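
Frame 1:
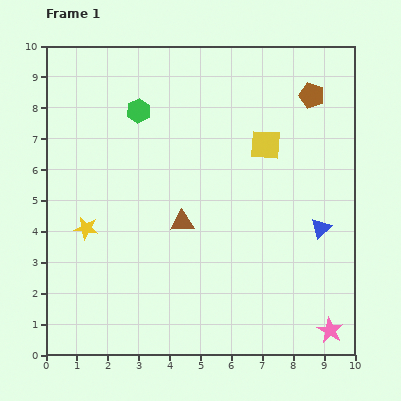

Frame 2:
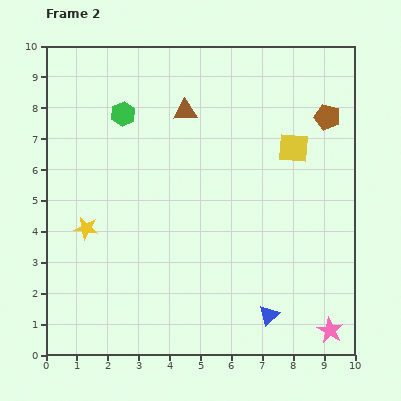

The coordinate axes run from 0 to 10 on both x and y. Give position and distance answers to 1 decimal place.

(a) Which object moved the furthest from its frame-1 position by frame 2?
the brown triangle

(moved 3.6; next 3.3)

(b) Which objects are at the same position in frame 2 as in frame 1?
the yellow star, the pink star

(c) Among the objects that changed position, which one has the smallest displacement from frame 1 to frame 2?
the green hexagon

(moved 0.5)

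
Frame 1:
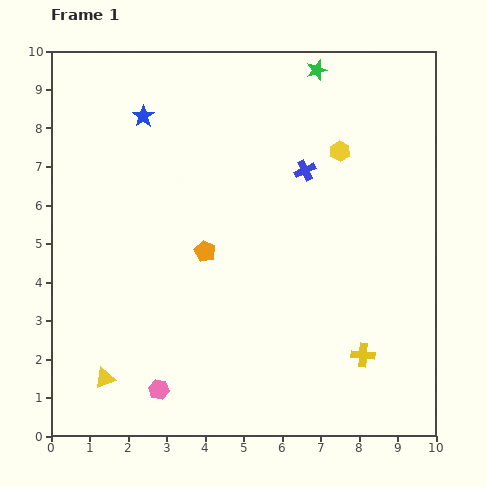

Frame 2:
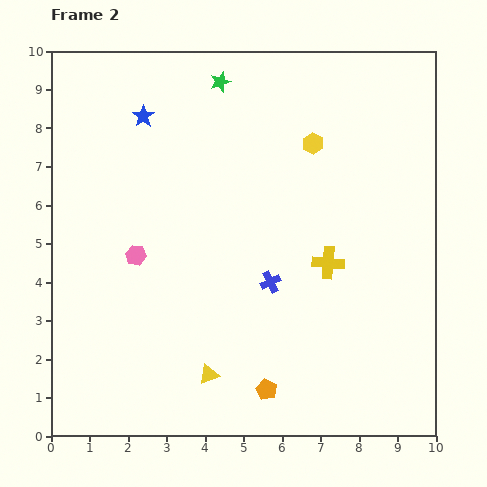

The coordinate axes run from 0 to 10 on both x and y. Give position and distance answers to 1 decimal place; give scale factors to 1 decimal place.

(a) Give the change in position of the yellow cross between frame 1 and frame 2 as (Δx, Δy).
(-0.9, 2.4)

The yellow cross was at (8.1, 2.1) in frame 1 and (7.2, 4.5) in frame 2.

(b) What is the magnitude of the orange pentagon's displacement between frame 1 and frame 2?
3.9

The orange pentagon moved from (4.0, 4.8) to (5.6, 1.2), a distance of √(1.6² + 3.6²) ≈ 3.9.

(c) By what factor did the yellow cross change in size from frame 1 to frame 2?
1.4×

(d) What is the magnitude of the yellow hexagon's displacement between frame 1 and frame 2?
0.7

The yellow hexagon moved from (7.5, 7.4) to (6.8, 7.6), a distance of √(0.7² + 0.2²) ≈ 0.7.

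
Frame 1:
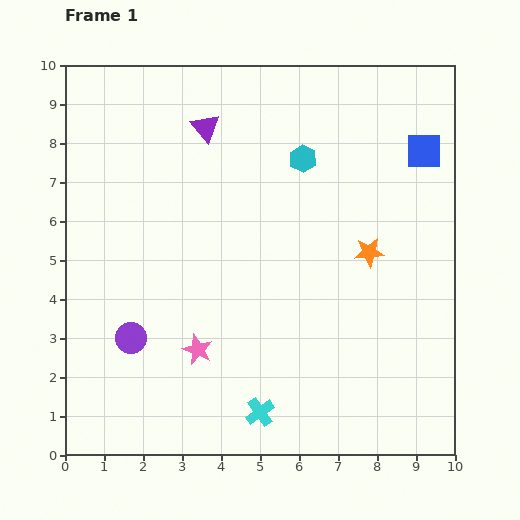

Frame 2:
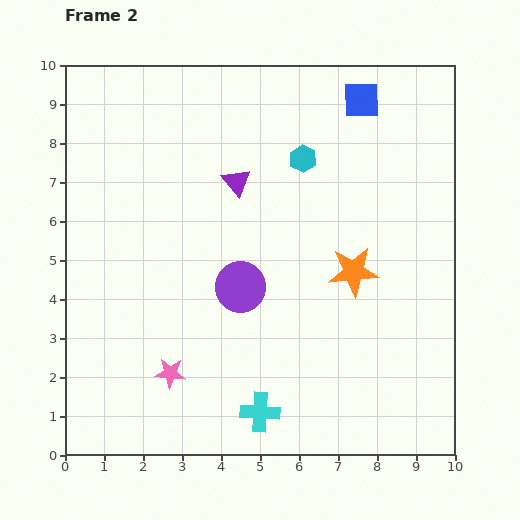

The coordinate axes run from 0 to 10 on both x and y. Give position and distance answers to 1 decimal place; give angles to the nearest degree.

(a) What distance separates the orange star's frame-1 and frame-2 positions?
0.6

The orange star moved from (7.8, 5.2) to (7.4, 4.7), a distance of √(0.4² + 0.5²) ≈ 0.6.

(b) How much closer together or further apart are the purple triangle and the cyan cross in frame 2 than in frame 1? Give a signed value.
-1.5

Distance in frame 1: 7.4. Distance in frame 2: 5.9.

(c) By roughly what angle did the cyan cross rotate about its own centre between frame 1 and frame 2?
38° clockwise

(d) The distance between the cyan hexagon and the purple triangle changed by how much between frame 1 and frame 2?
-0.8

Distance in frame 1: 2.6. Distance in frame 2: 1.8.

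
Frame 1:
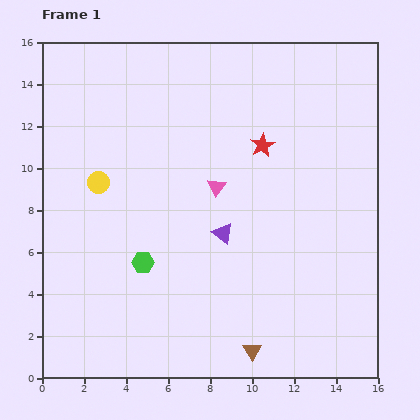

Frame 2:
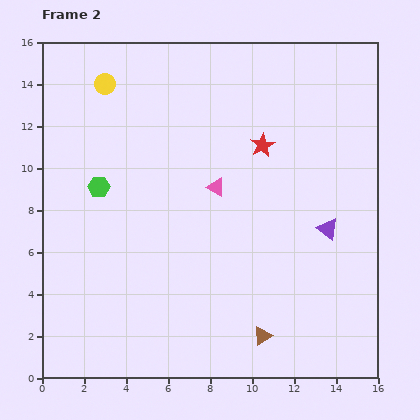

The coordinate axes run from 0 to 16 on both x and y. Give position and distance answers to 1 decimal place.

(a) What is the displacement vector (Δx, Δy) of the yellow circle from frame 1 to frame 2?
(0.3, 4.7)

The yellow circle was at (2.7, 9.3) in frame 1 and (3.0, 14.0) in frame 2.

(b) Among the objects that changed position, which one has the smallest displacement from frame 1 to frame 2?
the brown triangle

(moved 0.9)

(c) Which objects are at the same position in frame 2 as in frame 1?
the pink triangle, the red star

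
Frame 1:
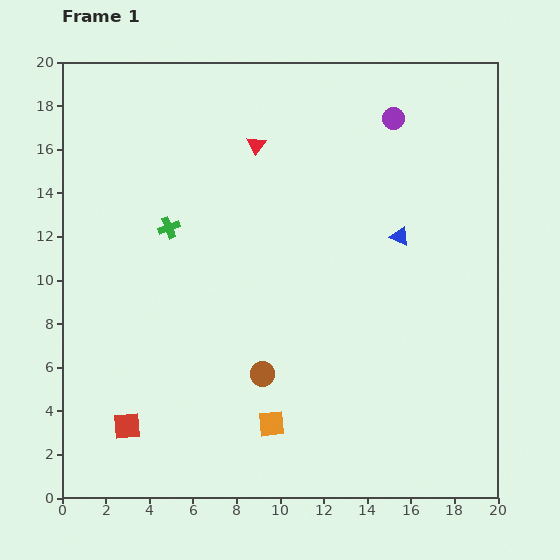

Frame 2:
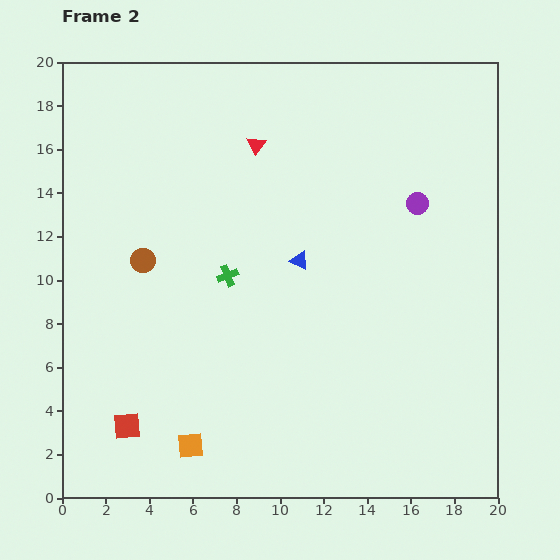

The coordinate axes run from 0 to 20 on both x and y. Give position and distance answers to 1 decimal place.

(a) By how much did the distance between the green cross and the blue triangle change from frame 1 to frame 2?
-7.2

Distance in frame 1: 10.6. Distance in frame 2: 3.4.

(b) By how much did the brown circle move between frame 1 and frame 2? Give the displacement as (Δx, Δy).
(-5.5, 5.2)

The brown circle was at (9.2, 5.7) in frame 1 and (3.7, 10.9) in frame 2.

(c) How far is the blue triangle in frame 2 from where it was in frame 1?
4.7

The blue triangle moved from (15.5, 12.0) to (10.9, 10.9), a distance of √(4.6² + 1.1²) ≈ 4.7.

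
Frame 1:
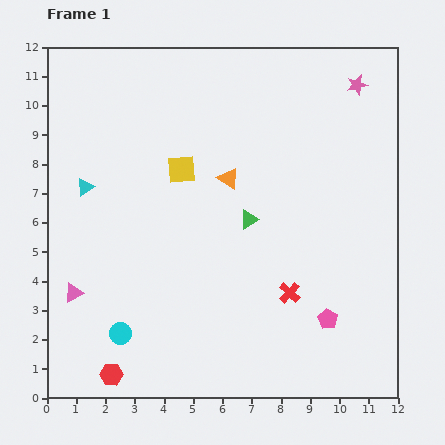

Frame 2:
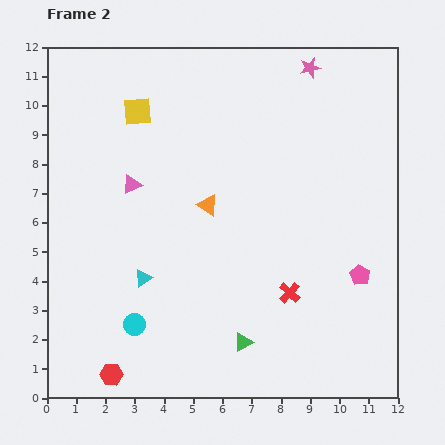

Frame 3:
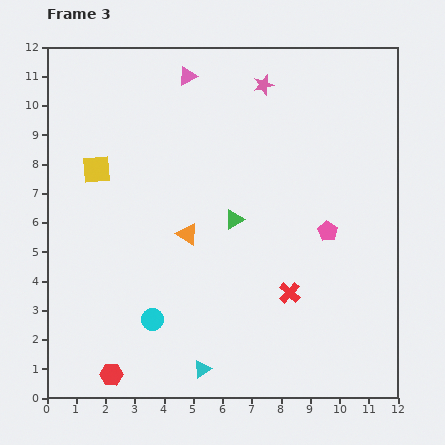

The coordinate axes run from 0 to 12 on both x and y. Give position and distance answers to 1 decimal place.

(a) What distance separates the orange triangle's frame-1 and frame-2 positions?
1.1

The orange triangle moved from (6.2, 7.5) to (5.5, 6.6), a distance of √(0.7² + 0.9²) ≈ 1.1.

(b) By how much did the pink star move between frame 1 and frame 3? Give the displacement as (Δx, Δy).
(-3.2, 0.0)

The pink star was at (10.6, 10.7) in frame 1 and (7.4, 10.7) in frame 3.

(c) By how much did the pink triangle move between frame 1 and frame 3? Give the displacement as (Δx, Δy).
(3.9, 7.4)

The pink triangle was at (0.9, 3.6) in frame 1 and (4.8, 11.0) in frame 3.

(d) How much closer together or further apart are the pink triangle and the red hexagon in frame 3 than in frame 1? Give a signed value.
+7.4

Distance in frame 1: 3.1. Distance in frame 3: 10.5.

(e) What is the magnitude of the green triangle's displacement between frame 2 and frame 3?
4.2

The green triangle moved from (6.7, 1.9) to (6.4, 6.1), a distance of √(0.3² + 4.2²) ≈ 4.2.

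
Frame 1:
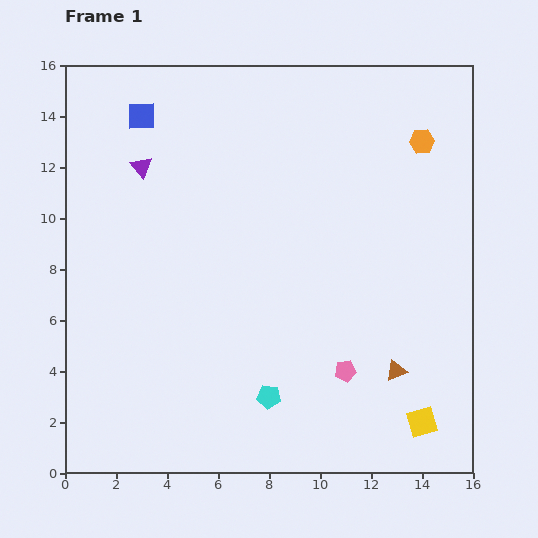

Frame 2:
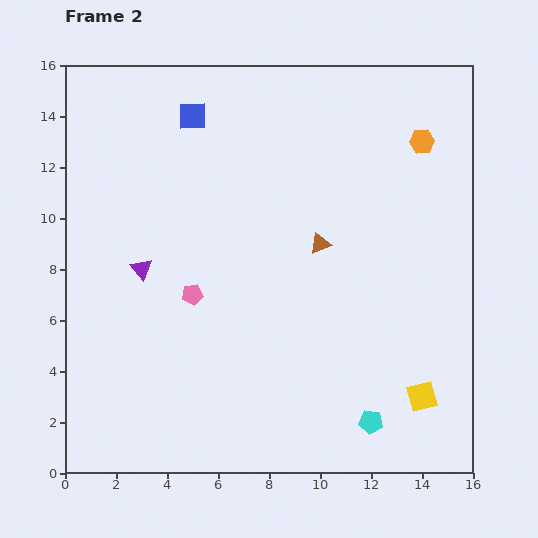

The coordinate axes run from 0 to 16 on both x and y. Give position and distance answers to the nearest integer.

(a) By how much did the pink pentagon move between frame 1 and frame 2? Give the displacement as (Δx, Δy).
(-6, 3)

The pink pentagon was at (11, 4) in frame 1 and (5, 7) in frame 2.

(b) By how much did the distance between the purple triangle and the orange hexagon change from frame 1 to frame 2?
+1

Distance in frame 1: 11. Distance in frame 2: 12.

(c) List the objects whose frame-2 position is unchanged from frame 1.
the orange hexagon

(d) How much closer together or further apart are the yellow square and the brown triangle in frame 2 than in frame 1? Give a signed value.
+5

Distance in frame 1: 2. Distance in frame 2: 7.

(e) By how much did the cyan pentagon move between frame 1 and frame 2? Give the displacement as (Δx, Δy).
(4, -1)

The cyan pentagon was at (8, 3) in frame 1 and (12, 2) in frame 2.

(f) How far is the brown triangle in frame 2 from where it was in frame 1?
6

The brown triangle moved from (13, 4) to (10, 9), a distance of √(3² + 5²) ≈ 6.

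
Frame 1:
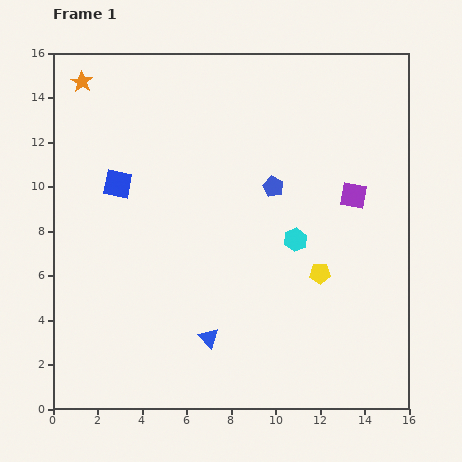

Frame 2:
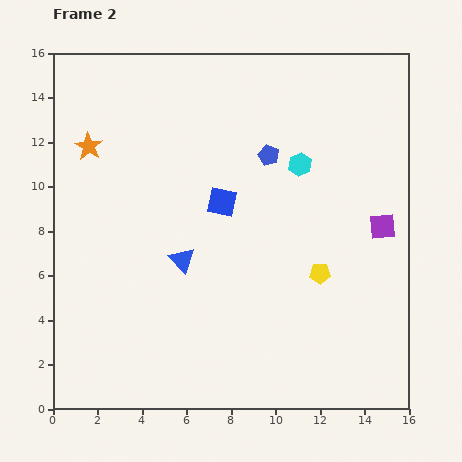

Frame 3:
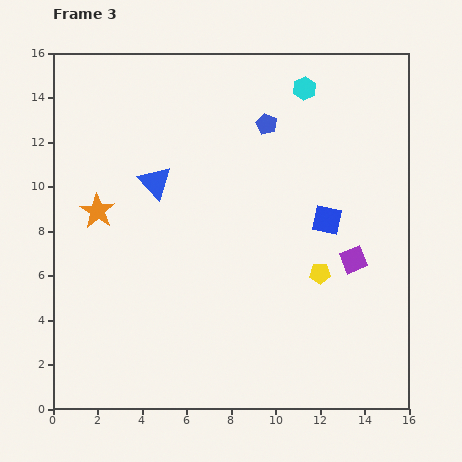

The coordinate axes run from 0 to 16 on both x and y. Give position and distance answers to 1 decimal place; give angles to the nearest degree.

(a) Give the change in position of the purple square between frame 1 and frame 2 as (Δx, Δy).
(1.3, -1.4)

The purple square was at (13.5, 9.6) in frame 1 and (14.8, 8.2) in frame 2.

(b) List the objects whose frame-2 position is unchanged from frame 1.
the yellow pentagon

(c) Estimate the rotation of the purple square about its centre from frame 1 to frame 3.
33° counter-clockwise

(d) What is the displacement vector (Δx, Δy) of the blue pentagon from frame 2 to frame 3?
(-0.1, 1.4)

The blue pentagon was at (9.7, 11.4) in frame 2 and (9.6, 12.8) in frame 3.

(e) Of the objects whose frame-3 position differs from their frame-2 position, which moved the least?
the blue pentagon

(moved 1.4)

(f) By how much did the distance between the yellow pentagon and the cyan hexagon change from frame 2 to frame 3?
+3.3

Distance in frame 2: 5.0. Distance in frame 3: 8.3.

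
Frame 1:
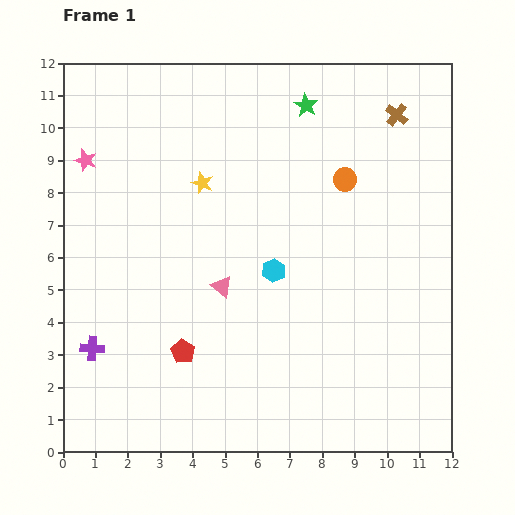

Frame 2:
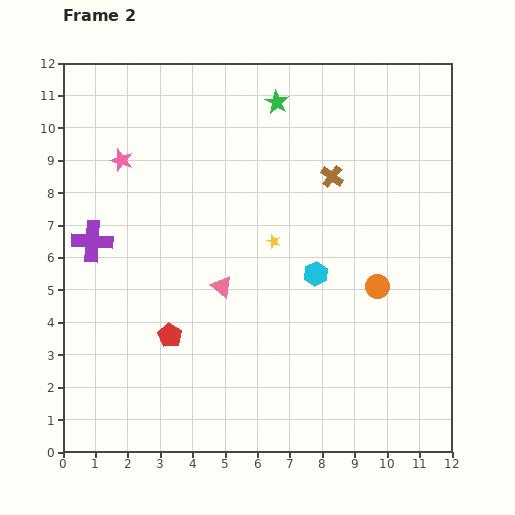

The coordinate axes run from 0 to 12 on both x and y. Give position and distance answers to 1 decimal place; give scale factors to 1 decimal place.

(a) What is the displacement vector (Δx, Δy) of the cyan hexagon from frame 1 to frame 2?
(1.3, -0.1)

The cyan hexagon was at (6.5, 5.6) in frame 1 and (7.8, 5.5) in frame 2.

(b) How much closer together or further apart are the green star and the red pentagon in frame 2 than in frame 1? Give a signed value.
-0.6

Distance in frame 1: 8.5. Distance in frame 2: 7.9.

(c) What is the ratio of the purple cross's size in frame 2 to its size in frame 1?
1.7×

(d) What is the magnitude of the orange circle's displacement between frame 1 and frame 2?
3.4

The orange circle moved from (8.7, 8.4) to (9.7, 5.1), a distance of √(1.0² + 3.3²) ≈ 3.4.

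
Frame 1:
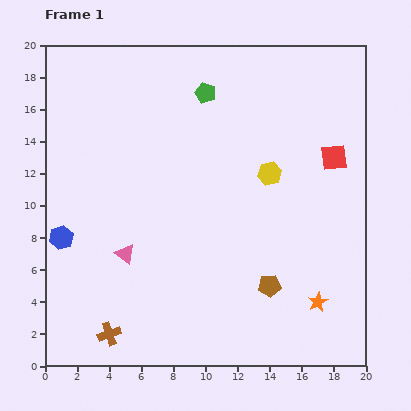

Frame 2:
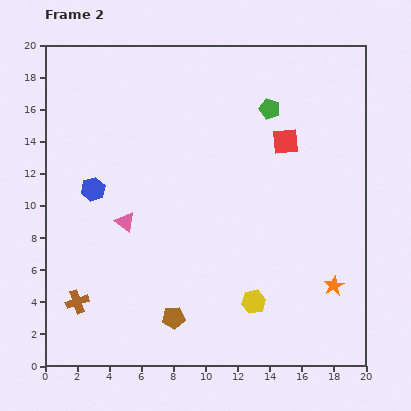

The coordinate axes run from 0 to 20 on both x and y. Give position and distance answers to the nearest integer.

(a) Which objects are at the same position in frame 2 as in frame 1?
none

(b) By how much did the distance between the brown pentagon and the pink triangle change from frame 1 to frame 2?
-2

Distance in frame 1: 9. Distance in frame 2: 7.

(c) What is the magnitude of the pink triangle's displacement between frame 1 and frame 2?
2

The pink triangle moved from (5, 7) to (5, 9), a distance of √(0² + 2²) ≈ 2.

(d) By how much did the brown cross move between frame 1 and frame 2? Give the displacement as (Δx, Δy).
(-2, 2)

The brown cross was at (4, 2) in frame 1 and (2, 4) in frame 2.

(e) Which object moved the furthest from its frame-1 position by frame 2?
the yellow hexagon

(moved 8; next 6)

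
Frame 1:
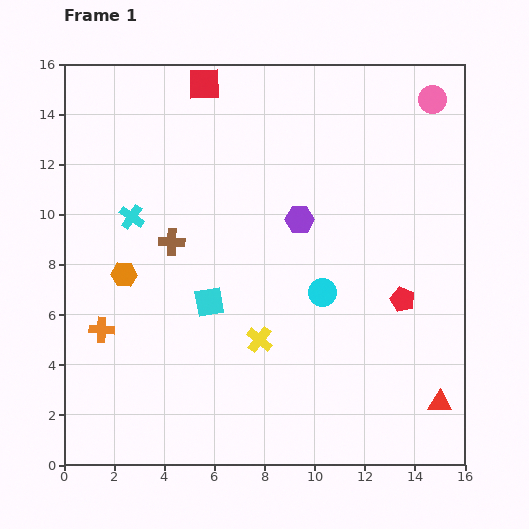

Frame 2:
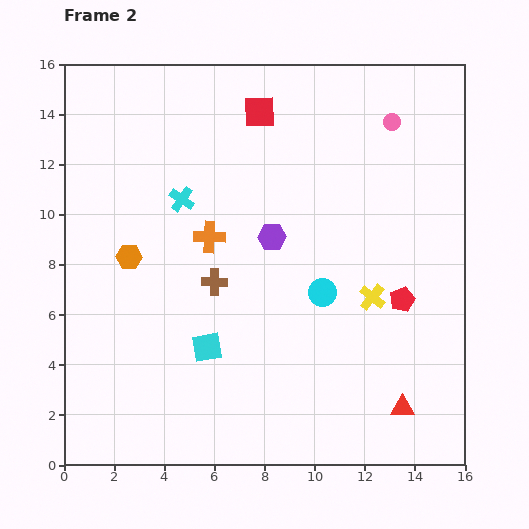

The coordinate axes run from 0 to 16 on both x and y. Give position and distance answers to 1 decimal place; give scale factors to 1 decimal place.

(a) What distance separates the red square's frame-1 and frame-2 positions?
2.5

The red square moved from (5.6, 15.2) to (7.8, 14.1), a distance of √(2.2² + 1.1²) ≈ 2.5.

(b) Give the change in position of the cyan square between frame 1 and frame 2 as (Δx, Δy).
(-0.1, -1.8)

The cyan square was at (5.8, 6.5) in frame 1 and (5.7, 4.7) in frame 2.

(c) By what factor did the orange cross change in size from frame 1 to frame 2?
1.3×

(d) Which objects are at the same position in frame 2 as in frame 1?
the cyan circle, the red pentagon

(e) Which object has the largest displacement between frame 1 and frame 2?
the orange cross

(moved 5.7; next 4.8)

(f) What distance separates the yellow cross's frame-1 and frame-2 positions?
4.8

The yellow cross moved from (7.8, 5.0) to (12.3, 6.7), a distance of √(4.5² + 1.7²) ≈ 4.8.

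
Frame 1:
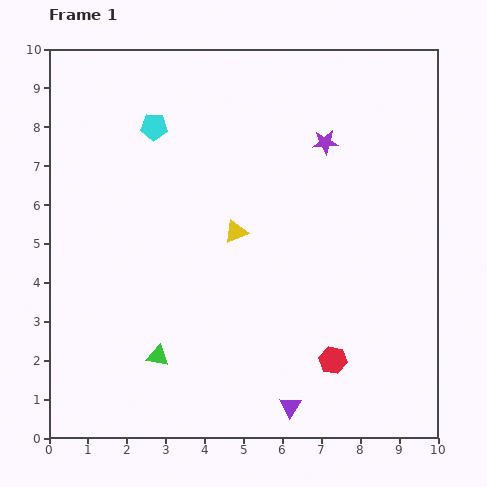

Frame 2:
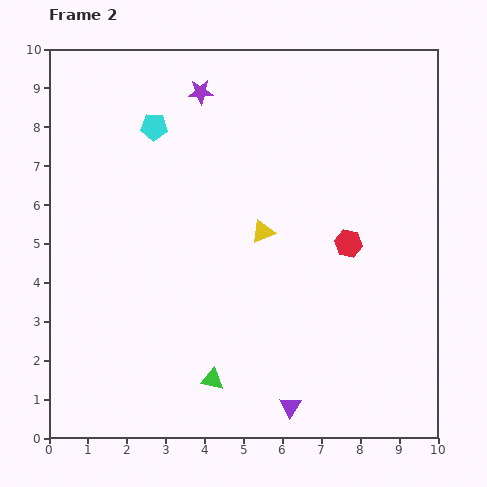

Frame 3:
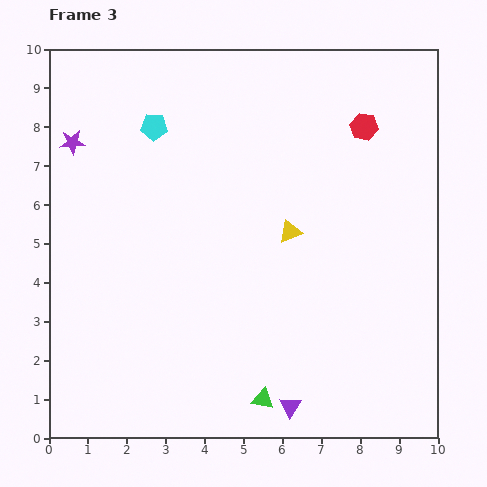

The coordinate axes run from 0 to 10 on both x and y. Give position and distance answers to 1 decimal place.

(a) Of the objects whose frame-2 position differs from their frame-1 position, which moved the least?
the yellow triangle

(moved 0.7)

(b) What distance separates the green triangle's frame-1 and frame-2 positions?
1.5

The green triangle moved from (2.8, 2.1) to (4.2, 1.5), a distance of √(1.4² + 0.6²) ≈ 1.5.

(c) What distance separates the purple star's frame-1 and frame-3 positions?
6.5

The purple star moved from (7.1, 7.6) to (0.6, 7.6), a distance of √(6.5² + 0.0²) ≈ 6.5.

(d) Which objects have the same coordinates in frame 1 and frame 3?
the cyan pentagon, the purple triangle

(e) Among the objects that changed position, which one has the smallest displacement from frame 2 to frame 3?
the yellow triangle

(moved 0.7)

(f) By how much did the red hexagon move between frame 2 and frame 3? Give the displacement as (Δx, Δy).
(0.4, 3.0)

The red hexagon was at (7.7, 5.0) in frame 2 and (8.1, 8.0) in frame 3.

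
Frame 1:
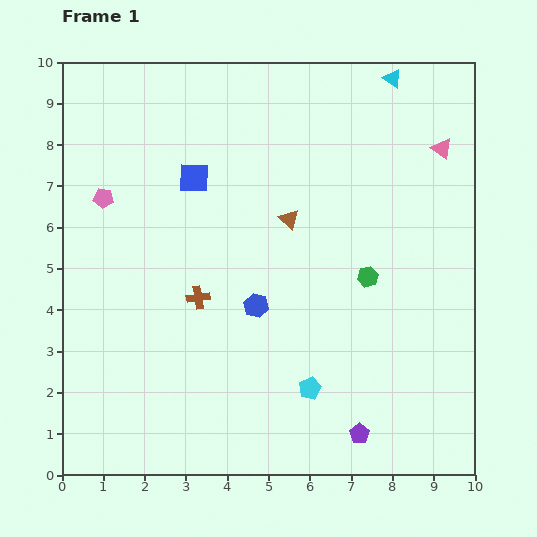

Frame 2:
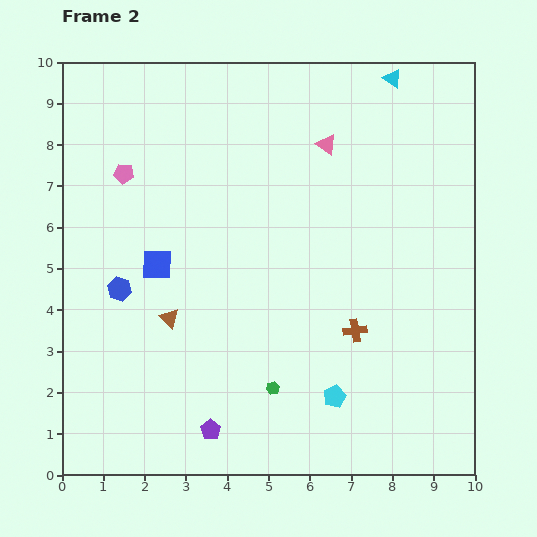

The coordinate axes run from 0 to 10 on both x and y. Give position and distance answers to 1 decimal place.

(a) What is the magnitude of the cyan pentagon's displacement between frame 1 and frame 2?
0.6

The cyan pentagon moved from (6.0, 2.1) to (6.6, 1.9), a distance of √(0.6² + 0.2²) ≈ 0.6.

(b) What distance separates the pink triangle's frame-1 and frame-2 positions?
2.8

The pink triangle moved from (9.2, 7.9) to (6.4, 8.0), a distance of √(2.8² + 0.1²) ≈ 2.8.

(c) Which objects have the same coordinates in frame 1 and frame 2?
the cyan triangle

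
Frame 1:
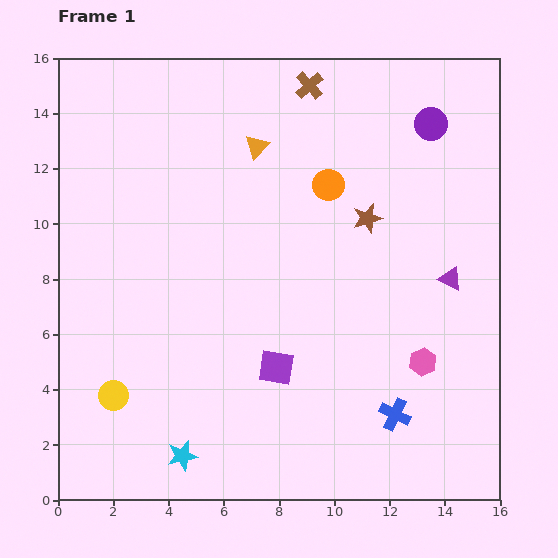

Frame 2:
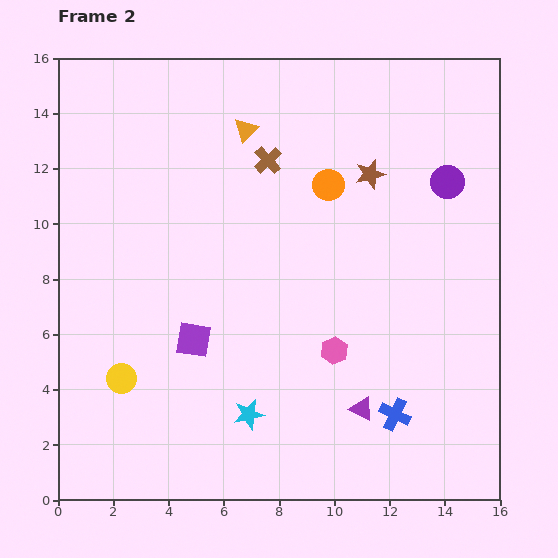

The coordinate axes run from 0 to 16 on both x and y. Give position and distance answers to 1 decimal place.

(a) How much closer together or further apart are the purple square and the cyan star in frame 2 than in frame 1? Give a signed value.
-1.3

Distance in frame 1: 4.7. Distance in frame 2: 3.4.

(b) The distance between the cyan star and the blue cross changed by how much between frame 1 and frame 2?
-2.5

Distance in frame 1: 7.8. Distance in frame 2: 5.3.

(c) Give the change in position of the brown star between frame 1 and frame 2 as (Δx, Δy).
(0.1, 1.6)

The brown star was at (11.2, 10.2) in frame 1 and (11.3, 11.8) in frame 2.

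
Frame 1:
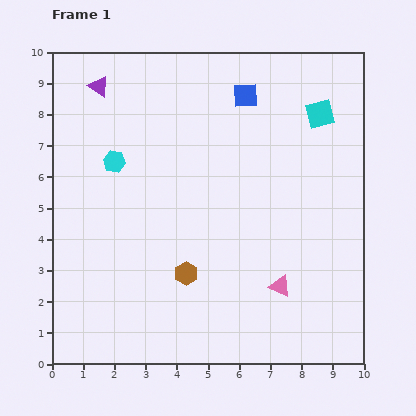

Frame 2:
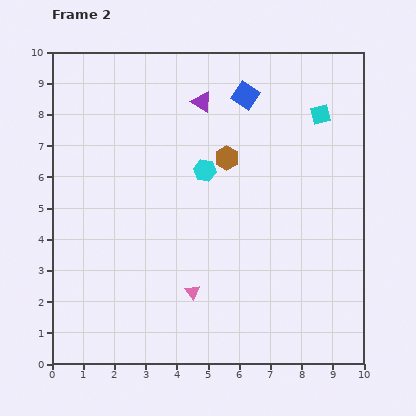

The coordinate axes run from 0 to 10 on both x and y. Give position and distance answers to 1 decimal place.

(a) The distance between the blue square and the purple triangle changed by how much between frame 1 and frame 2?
-3.3

Distance in frame 1: 4.7. Distance in frame 2: 1.4.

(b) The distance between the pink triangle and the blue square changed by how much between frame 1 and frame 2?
+0.3

Distance in frame 1: 6.2. Distance in frame 2: 6.5.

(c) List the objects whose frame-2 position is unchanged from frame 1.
the cyan square, the blue square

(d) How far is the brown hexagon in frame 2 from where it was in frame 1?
3.9

The brown hexagon moved from (4.3, 2.9) to (5.6, 6.6), a distance of √(1.3² + 3.7²) ≈ 3.9.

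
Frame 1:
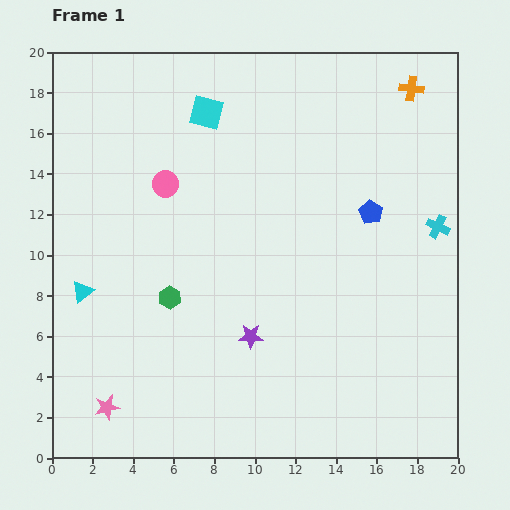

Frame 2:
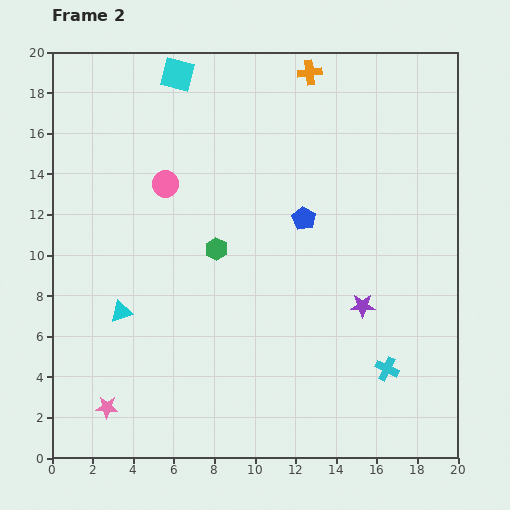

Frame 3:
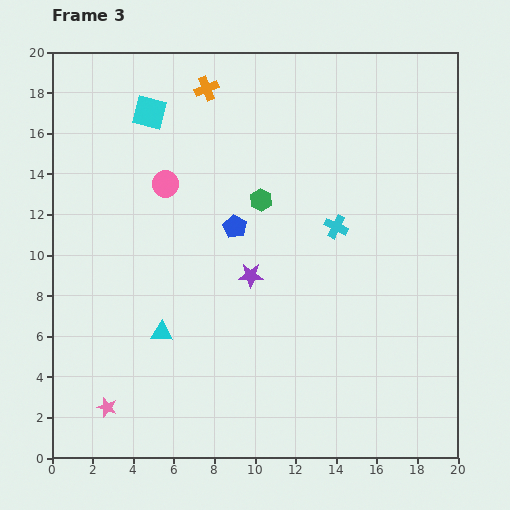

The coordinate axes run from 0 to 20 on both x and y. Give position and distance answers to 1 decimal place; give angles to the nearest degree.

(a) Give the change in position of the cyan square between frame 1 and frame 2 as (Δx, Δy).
(-1.4, 1.9)

The cyan square was at (7.6, 17.0) in frame 1 and (6.2, 18.9) in frame 2.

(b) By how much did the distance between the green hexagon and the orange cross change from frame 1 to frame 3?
-9.6

Distance in frame 1: 15.7. Distance in frame 3: 6.1.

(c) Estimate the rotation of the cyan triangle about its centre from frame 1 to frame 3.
41° clockwise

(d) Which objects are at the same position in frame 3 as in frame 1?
the pink star, the pink circle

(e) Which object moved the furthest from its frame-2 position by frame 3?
the cyan cross

(moved 7.4; next 5.7)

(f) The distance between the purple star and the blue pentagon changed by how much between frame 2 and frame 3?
-2.7

Distance in frame 2: 5.2. Distance in frame 3: 2.5.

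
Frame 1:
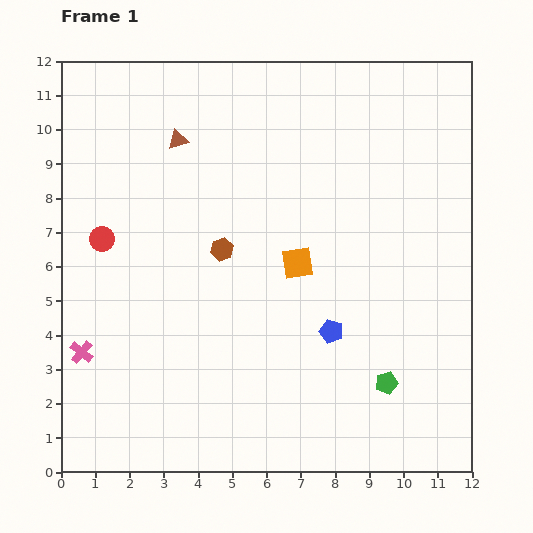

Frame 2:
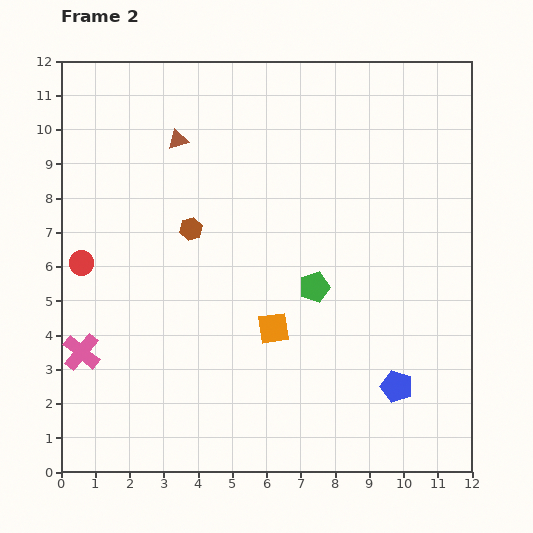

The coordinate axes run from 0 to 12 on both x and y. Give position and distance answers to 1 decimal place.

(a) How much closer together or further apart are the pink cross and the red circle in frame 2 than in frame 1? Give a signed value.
-0.8

Distance in frame 1: 3.4. Distance in frame 2: 2.6.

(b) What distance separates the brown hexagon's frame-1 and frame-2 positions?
1.1

The brown hexagon moved from (4.7, 6.5) to (3.8, 7.1), a distance of √(0.9² + 0.6²) ≈ 1.1.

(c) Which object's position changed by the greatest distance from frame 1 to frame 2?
the green pentagon

(moved 3.5; next 2.5)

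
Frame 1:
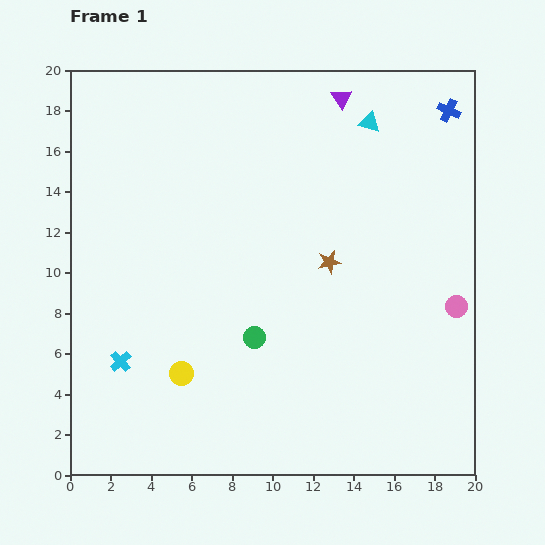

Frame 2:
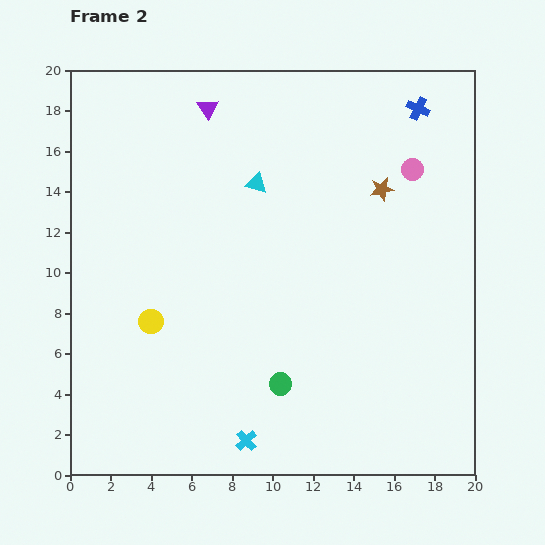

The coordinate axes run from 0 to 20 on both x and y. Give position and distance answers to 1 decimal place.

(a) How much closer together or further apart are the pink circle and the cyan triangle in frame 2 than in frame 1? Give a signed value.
-2.4

Distance in frame 1: 10.1. Distance in frame 2: 7.7.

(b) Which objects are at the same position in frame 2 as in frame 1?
none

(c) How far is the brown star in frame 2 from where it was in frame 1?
4.4

The brown star moved from (12.8, 10.5) to (15.4, 14.1), a distance of √(2.6² + 3.6²) ≈ 4.4.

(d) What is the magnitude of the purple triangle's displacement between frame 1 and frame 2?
6.6

The purple triangle moved from (13.4, 18.6) to (6.8, 18.1), a distance of √(6.6² + 0.5²) ≈ 6.6.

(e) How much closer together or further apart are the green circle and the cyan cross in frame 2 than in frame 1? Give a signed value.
-3.4

Distance in frame 1: 6.7. Distance in frame 2: 3.3.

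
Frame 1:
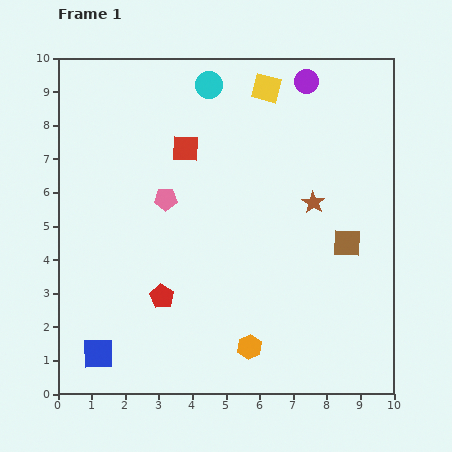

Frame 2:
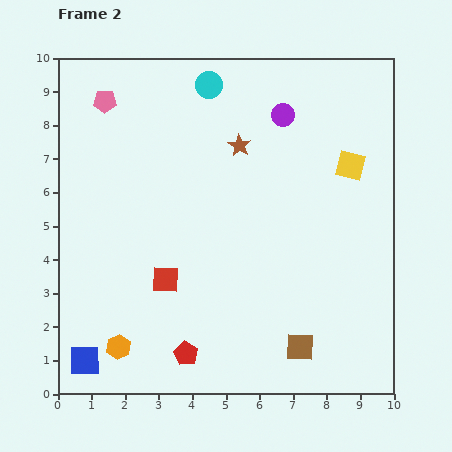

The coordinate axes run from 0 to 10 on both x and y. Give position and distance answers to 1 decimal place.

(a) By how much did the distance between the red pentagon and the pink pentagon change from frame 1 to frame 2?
+5.0

Distance in frame 1: 2.9. Distance in frame 2: 7.9.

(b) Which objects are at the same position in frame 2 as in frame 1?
the cyan circle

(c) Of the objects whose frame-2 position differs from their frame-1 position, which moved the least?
the blue square

(moved 0.4)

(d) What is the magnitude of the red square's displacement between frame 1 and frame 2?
3.9

The red square moved from (3.8, 7.3) to (3.2, 3.4), a distance of √(0.6² + 3.9²) ≈ 3.9.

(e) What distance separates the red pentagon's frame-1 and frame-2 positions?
1.8

The red pentagon moved from (3.1, 2.9) to (3.8, 1.2), a distance of √(0.7² + 1.7²) ≈ 1.8.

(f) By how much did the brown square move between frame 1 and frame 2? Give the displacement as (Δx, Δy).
(-1.4, -3.1)

The brown square was at (8.6, 4.5) in frame 1 and (7.2, 1.4) in frame 2.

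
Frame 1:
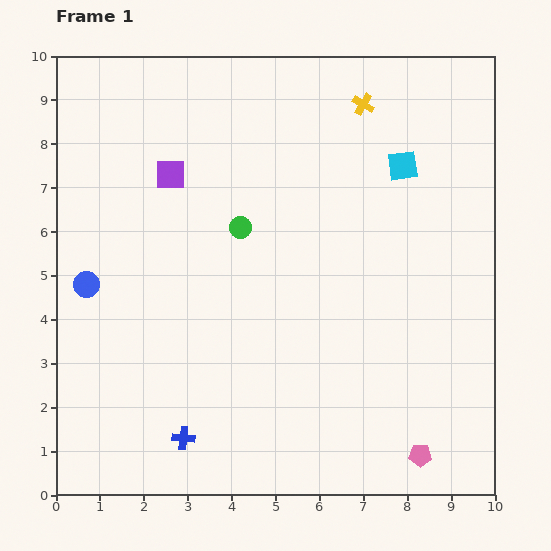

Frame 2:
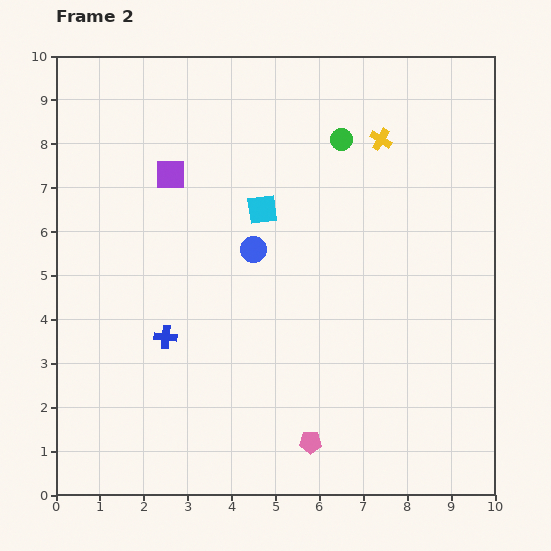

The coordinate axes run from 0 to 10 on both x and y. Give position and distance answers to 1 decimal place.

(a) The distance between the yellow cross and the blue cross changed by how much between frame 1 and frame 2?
-1.9

Distance in frame 1: 8.6. Distance in frame 2: 6.7.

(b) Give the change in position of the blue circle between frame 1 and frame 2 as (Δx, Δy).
(3.8, 0.8)

The blue circle was at (0.7, 4.8) in frame 1 and (4.5, 5.6) in frame 2.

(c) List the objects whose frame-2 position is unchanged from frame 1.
the purple square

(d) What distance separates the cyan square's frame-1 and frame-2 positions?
3.4

The cyan square moved from (7.9, 7.5) to (4.7, 6.5), a distance of √(3.2² + 1.0²) ≈ 3.4.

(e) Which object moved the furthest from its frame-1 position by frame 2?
the blue circle

(moved 3.9; next 3.4)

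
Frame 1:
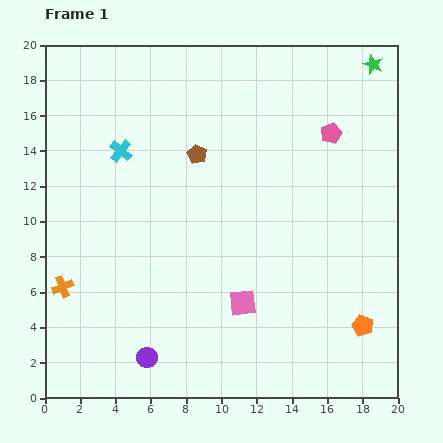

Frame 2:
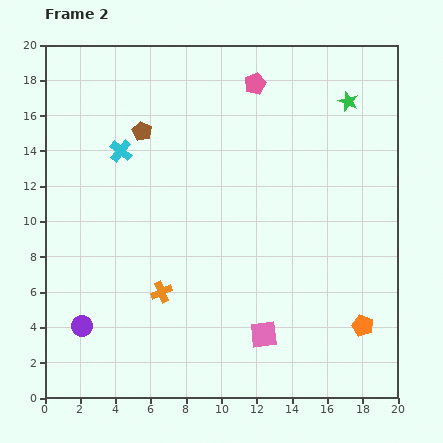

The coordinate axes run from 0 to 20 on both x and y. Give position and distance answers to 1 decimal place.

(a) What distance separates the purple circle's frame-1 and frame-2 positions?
4.1

The purple circle moved from (5.8, 2.3) to (2.1, 4.1), a distance of √(3.7² + 1.8²) ≈ 4.1.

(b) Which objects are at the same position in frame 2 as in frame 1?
the orange pentagon, the cyan cross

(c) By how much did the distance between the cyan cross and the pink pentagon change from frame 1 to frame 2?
-3.4

Distance in frame 1: 11.9. Distance in frame 2: 8.5.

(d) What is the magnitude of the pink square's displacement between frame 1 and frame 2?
2.2

The pink square moved from (11.2, 5.4) to (12.4, 3.6), a distance of √(1.2² + 1.8²) ≈ 2.2.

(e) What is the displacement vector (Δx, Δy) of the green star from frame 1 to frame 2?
(-1.4, -2.1)

The green star was at (18.6, 18.9) in frame 1 and (17.2, 16.8) in frame 2.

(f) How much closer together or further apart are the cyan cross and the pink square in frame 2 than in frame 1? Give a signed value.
+2.2

Distance in frame 1: 11.0. Distance in frame 2: 13.2.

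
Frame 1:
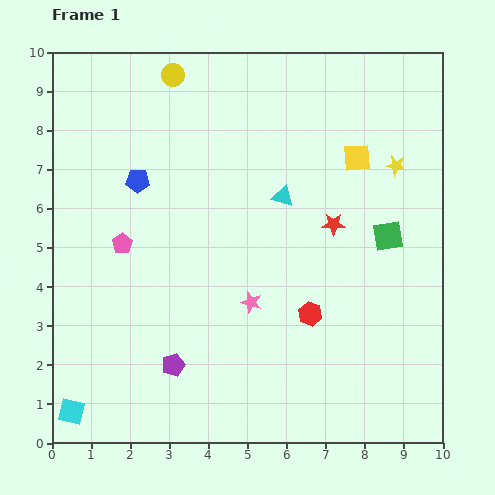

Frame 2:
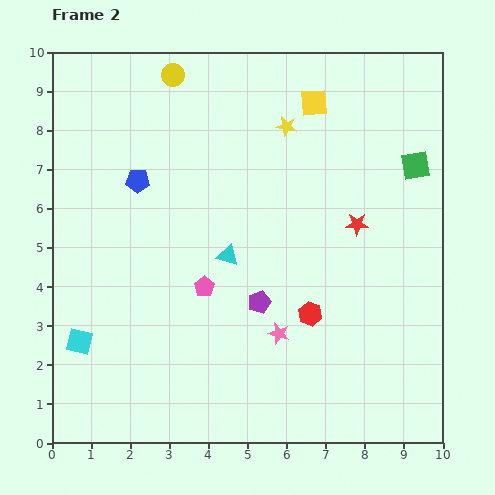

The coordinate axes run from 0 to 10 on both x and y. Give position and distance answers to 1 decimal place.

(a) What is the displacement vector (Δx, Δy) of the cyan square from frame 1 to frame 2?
(0.2, 1.8)

The cyan square was at (0.5, 0.8) in frame 1 and (0.7, 2.6) in frame 2.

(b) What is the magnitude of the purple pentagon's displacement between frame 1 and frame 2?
2.7

The purple pentagon moved from (3.1, 2.0) to (5.3, 3.6), a distance of √(2.2² + 1.6²) ≈ 2.7.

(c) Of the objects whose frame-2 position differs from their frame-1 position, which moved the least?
the red star

(moved 0.6)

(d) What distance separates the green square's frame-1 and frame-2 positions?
1.9

The green square moved from (8.6, 5.3) to (9.3, 7.1), a distance of √(0.7² + 1.8²) ≈ 1.9.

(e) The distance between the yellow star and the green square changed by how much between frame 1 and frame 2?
+1.6

Distance in frame 1: 1.8. Distance in frame 2: 3.4.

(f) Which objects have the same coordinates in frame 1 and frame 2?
the yellow circle, the red hexagon, the blue pentagon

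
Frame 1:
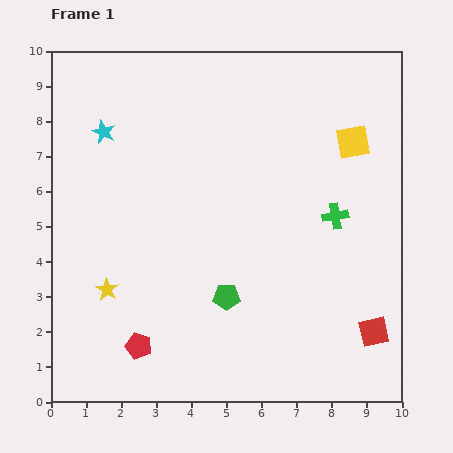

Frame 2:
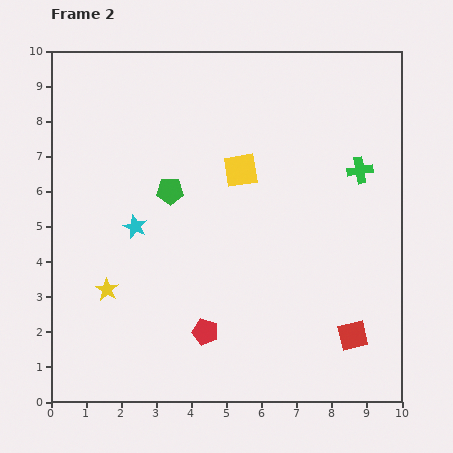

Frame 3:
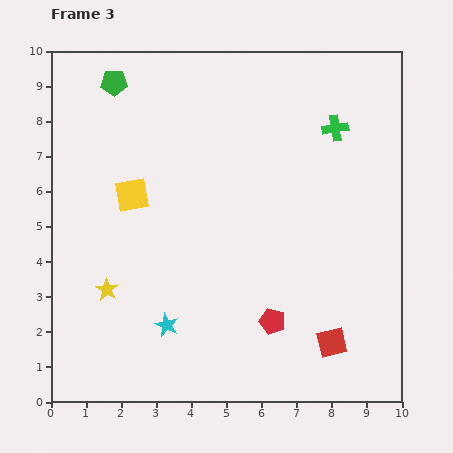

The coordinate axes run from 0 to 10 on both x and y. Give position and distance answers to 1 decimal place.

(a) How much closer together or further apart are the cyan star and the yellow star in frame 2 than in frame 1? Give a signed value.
-2.5

Distance in frame 1: 4.5. Distance in frame 2: 2.0.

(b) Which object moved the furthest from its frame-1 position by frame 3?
the green pentagon

(moved 6.9; next 6.5)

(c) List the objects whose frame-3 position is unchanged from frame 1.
the yellow star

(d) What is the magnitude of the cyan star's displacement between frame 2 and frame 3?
2.9

The cyan star moved from (2.4, 5.0) to (3.3, 2.2), a distance of √(0.9² + 2.8²) ≈ 2.9.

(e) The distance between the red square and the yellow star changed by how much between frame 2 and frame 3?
-0.5

Distance in frame 2: 7.1. Distance in frame 3: 6.6.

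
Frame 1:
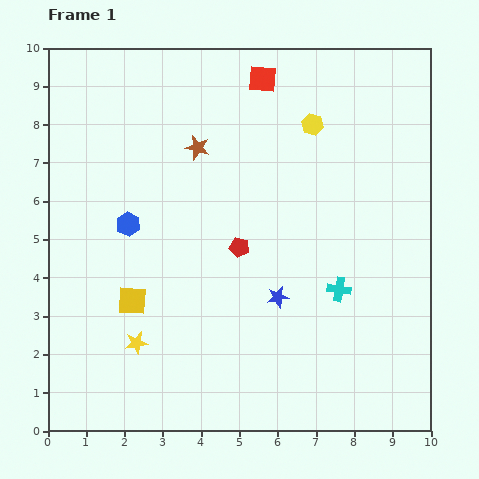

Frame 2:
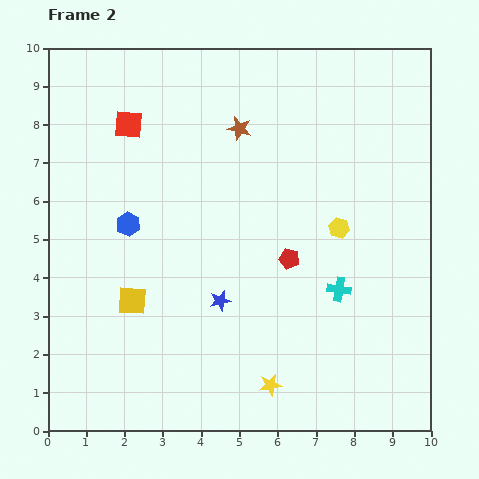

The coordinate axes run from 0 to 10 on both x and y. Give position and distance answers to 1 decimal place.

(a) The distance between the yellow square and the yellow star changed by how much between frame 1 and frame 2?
+3.1

Distance in frame 1: 1.1. Distance in frame 2: 4.2.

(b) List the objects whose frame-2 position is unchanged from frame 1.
the cyan cross, the yellow square, the blue hexagon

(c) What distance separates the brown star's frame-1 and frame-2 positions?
1.2

The brown star moved from (3.9, 7.4) to (5.0, 7.9), a distance of √(1.1² + 0.5²) ≈ 1.2.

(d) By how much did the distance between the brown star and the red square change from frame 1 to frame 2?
+0.4

Distance in frame 1: 2.5. Distance in frame 2: 2.9.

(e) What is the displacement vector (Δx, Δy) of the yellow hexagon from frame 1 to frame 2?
(0.7, -2.7)

The yellow hexagon was at (6.9, 8.0) in frame 1 and (7.6, 5.3) in frame 2.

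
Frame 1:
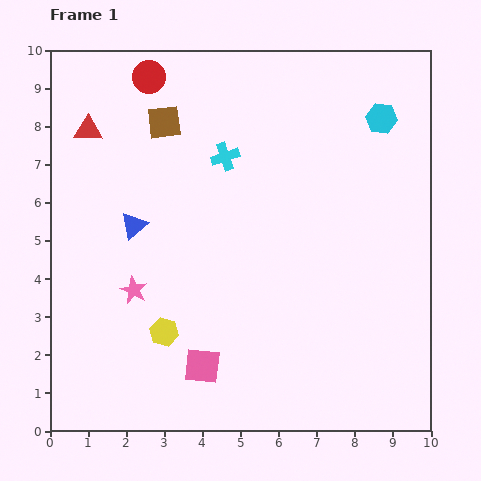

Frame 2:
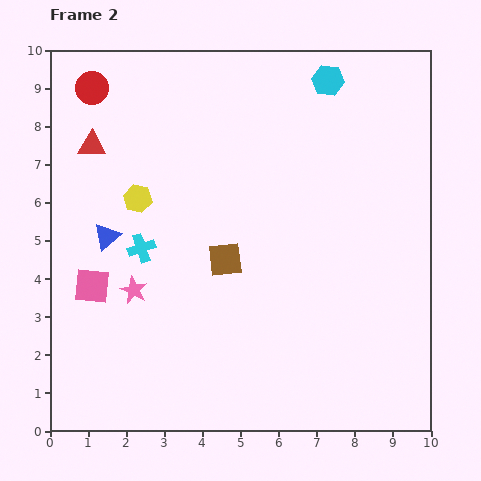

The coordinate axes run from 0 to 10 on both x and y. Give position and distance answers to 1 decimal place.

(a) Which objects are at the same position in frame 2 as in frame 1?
the pink star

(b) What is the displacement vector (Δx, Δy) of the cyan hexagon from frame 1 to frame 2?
(-1.4, 1.0)

The cyan hexagon was at (8.7, 8.2) in frame 1 and (7.3, 9.2) in frame 2.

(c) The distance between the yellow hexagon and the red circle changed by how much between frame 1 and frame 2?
-3.6

Distance in frame 1: 6.7. Distance in frame 2: 3.1.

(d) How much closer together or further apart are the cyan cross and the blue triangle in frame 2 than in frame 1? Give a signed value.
-2.1

Distance in frame 1: 3.0. Distance in frame 2: 0.9.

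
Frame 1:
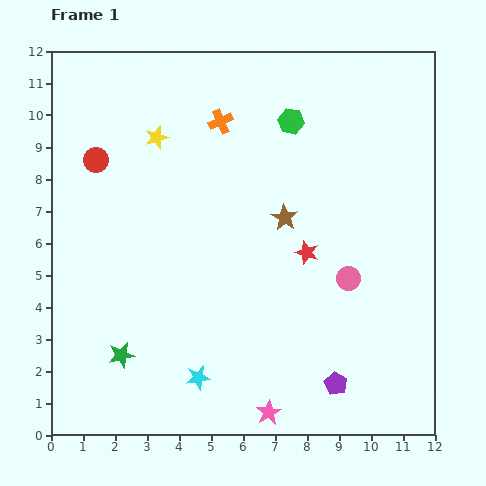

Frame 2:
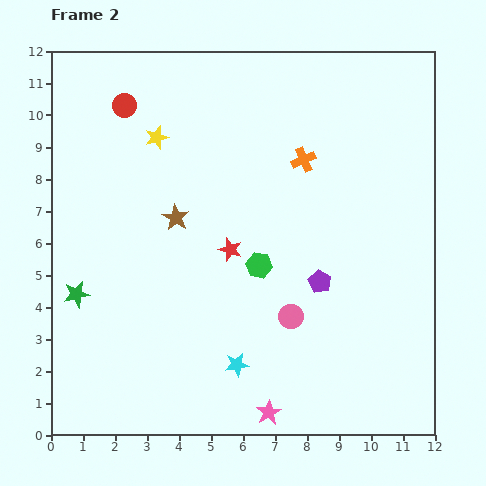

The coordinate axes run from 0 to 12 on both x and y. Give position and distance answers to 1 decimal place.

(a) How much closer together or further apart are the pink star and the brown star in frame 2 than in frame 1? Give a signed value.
+0.7

Distance in frame 1: 6.1. Distance in frame 2: 6.8.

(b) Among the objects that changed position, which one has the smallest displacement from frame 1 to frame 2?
the cyan star

(moved 1.3)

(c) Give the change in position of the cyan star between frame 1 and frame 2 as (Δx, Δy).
(1.2, 0.4)

The cyan star was at (4.6, 1.8) in frame 1 and (5.8, 2.2) in frame 2.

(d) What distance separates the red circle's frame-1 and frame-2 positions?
1.9

The red circle moved from (1.4, 8.6) to (2.3, 10.3), a distance of √(0.9² + 1.7²) ≈ 1.9.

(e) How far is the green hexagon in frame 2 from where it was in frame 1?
4.6

The green hexagon moved from (7.5, 9.8) to (6.5, 5.3), a distance of √(1.0² + 4.5²) ≈ 4.6.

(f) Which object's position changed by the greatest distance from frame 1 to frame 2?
the green hexagon

(moved 4.6; next 3.4)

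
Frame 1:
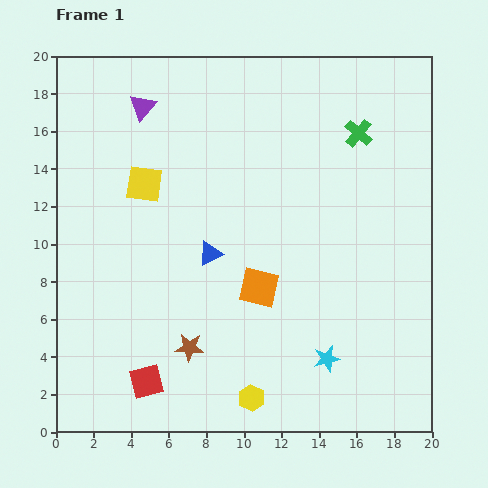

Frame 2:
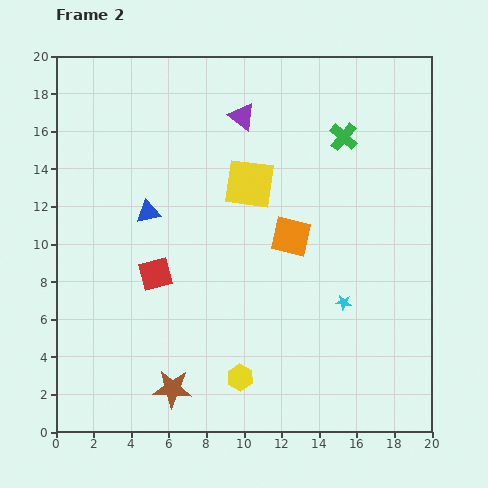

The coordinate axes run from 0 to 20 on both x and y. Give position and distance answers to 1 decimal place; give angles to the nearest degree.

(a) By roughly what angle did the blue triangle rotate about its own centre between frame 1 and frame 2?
16° clockwise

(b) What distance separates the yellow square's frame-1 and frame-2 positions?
5.6

The yellow square moved from (4.7, 13.2) to (10.3, 13.2), a distance of √(5.6² + 0.0²) ≈ 5.6.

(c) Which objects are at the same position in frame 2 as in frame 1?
none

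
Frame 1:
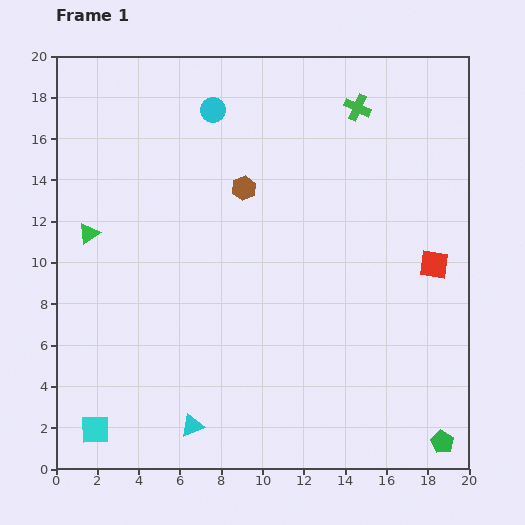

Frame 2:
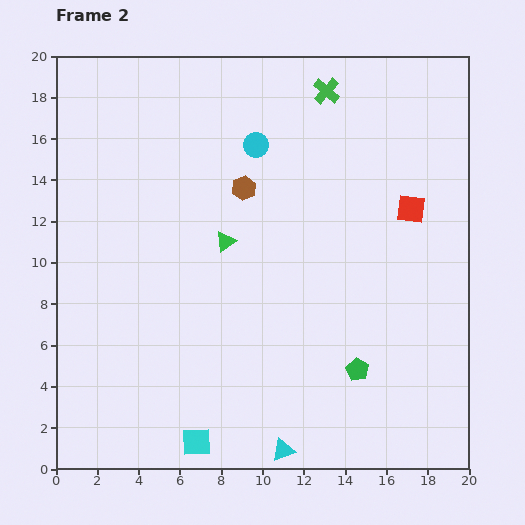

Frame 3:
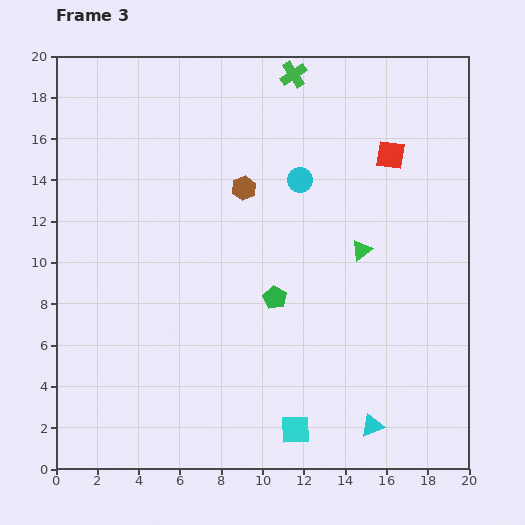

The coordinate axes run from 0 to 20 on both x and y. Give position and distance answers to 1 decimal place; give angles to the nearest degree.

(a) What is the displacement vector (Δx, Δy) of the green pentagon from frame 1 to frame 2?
(-4.1, 3.5)

The green pentagon was at (18.7, 1.3) in frame 1 and (14.6, 4.8) in frame 2.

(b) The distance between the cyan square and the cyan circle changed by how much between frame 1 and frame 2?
-1.8

Distance in frame 1: 16.5. Distance in frame 2: 14.7.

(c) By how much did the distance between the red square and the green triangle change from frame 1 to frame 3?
-12.0

Distance in frame 1: 16.8. Distance in frame 3: 4.8.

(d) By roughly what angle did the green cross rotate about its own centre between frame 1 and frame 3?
32° clockwise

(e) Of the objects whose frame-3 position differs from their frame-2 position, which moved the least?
the green cross

(moved 1.8)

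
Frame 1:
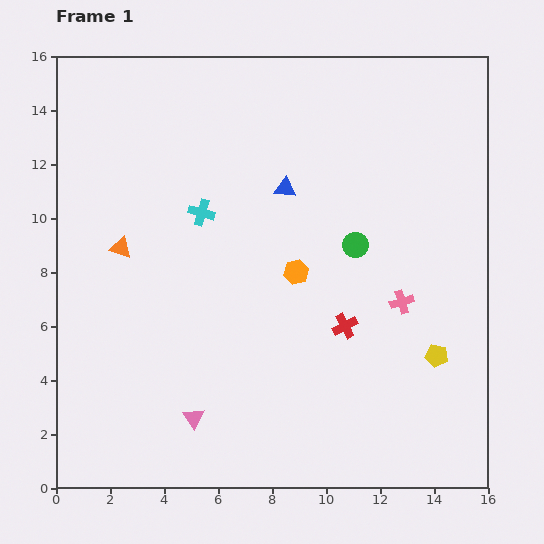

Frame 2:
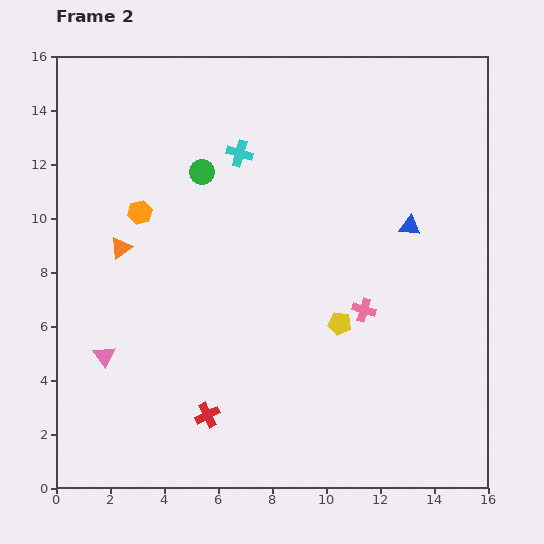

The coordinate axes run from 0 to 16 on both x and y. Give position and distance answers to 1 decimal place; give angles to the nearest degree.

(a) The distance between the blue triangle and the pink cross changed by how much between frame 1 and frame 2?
-2.5

Distance in frame 1: 6.0. Distance in frame 2: 3.5.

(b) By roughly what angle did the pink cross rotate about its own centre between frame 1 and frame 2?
34° clockwise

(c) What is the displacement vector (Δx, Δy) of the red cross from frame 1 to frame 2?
(-5.1, -3.3)

The red cross was at (10.7, 6.0) in frame 1 and (5.6, 2.7) in frame 2.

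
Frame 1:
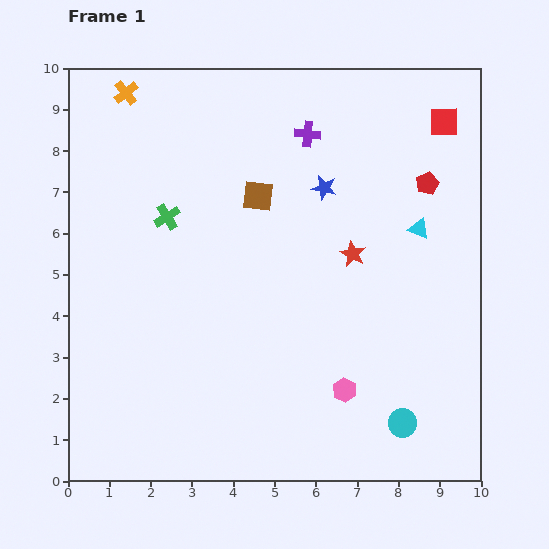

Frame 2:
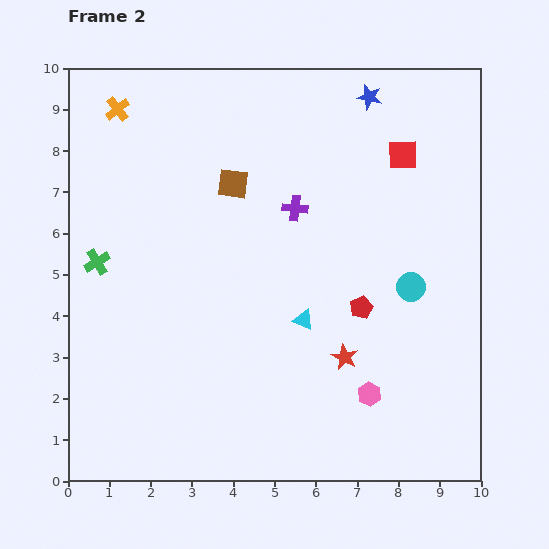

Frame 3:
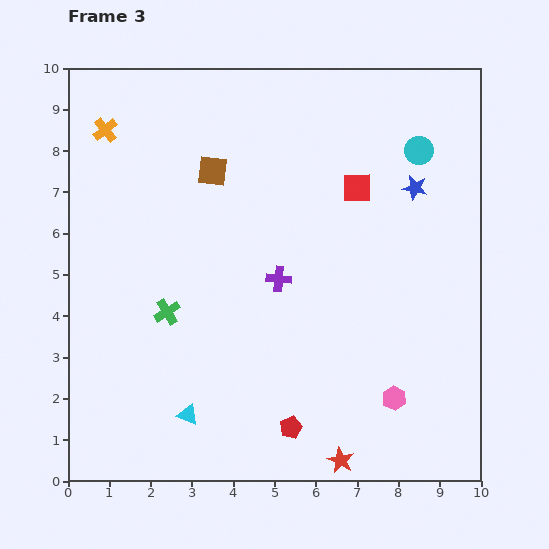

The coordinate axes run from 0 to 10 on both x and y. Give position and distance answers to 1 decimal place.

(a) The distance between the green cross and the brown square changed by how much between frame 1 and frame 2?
+1.5

Distance in frame 1: 2.3. Distance in frame 2: 3.8.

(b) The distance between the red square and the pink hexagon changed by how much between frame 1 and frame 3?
-1.7

Distance in frame 1: 6.9. Distance in frame 3: 5.2.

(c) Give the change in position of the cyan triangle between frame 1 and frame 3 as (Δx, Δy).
(-5.6, -4.5)

The cyan triangle was at (8.5, 6.1) in frame 1 and (2.9, 1.6) in frame 3.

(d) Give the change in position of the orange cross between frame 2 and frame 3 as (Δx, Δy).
(-0.3, -0.5)

The orange cross was at (1.2, 9.0) in frame 2 and (0.9, 8.5) in frame 3.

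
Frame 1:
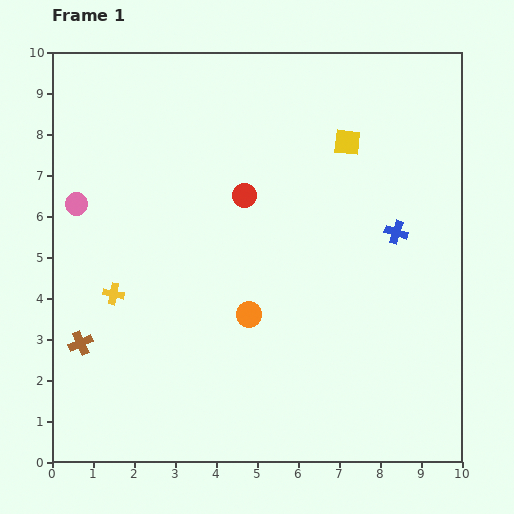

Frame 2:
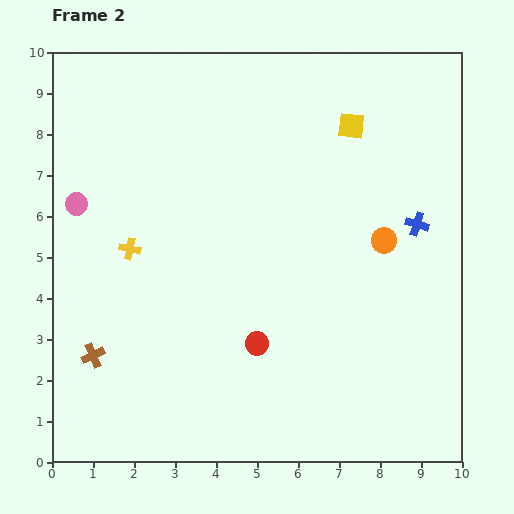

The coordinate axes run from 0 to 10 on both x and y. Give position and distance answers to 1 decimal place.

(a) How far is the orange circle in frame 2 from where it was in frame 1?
3.8

The orange circle moved from (4.8, 3.6) to (8.1, 5.4), a distance of √(3.3² + 1.8²) ≈ 3.8.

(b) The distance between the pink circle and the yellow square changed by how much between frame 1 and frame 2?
+0.2

Distance in frame 1: 6.8. Distance in frame 2: 7.0.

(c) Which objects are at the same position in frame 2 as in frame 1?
the pink circle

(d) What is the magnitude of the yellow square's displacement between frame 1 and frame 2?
0.4

The yellow square moved from (7.2, 7.8) to (7.3, 8.2), a distance of √(0.1² + 0.4²) ≈ 0.4.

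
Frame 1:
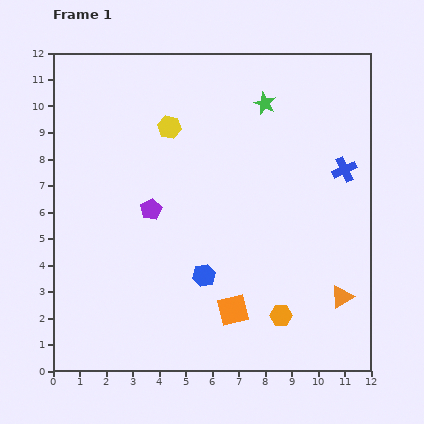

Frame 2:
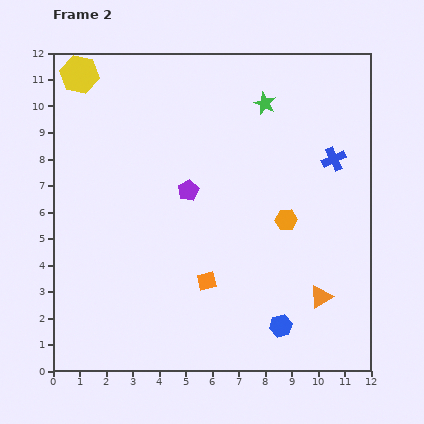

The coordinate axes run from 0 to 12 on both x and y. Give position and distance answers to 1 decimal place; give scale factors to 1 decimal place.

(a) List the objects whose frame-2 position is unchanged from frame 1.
the green star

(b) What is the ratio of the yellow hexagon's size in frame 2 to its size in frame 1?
1.7×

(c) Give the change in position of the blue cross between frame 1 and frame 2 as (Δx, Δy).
(-0.4, 0.4)

The blue cross was at (11.0, 7.6) in frame 1 and (10.6, 8.0) in frame 2.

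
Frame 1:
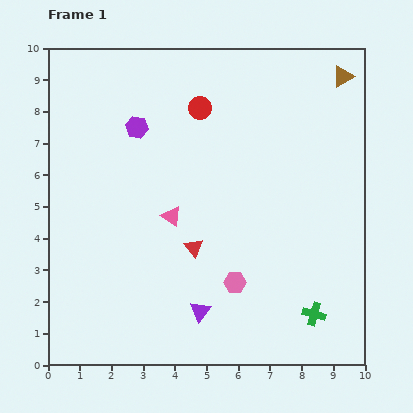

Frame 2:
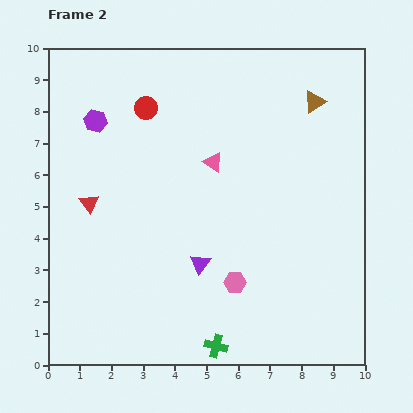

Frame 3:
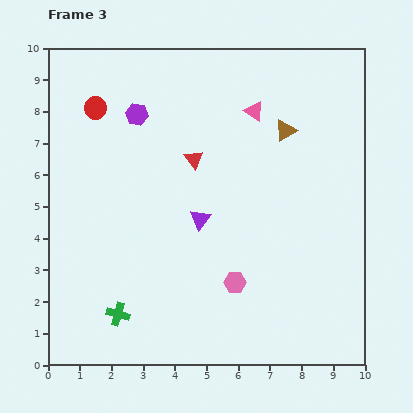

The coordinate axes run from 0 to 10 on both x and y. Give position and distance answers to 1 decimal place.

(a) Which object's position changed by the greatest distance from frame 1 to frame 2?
the red triangle

(moved 3.6; next 3.3)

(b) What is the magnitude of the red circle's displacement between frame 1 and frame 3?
3.3

The red circle moved from (4.8, 8.1) to (1.5, 8.1), a distance of √(3.3² + 0.0²) ≈ 3.3.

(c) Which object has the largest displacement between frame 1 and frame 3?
the green cross

(moved 6.2; next 4.2)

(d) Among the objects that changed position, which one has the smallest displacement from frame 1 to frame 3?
the purple hexagon

(moved 0.4)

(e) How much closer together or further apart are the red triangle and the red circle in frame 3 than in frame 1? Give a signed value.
-0.9

Distance in frame 1: 4.4. Distance in frame 3: 3.5.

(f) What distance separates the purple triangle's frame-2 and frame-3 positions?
1.4

The purple triangle moved from (4.8, 3.2) to (4.8, 4.6), a distance of √(0.0² + 1.4²) ≈ 1.4.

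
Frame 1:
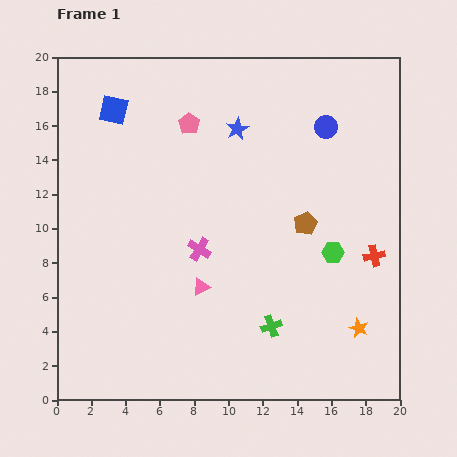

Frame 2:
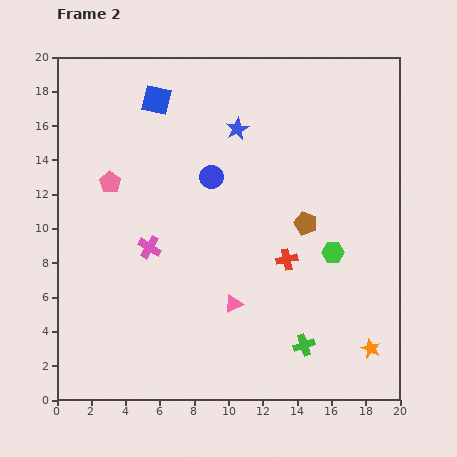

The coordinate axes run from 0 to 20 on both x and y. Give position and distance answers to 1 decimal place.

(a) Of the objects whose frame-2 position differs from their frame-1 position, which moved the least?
the orange star

(moved 1.4)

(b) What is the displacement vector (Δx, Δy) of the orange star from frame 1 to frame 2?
(0.7, -1.2)

The orange star was at (17.6, 4.2) in frame 1 and (18.3, 3.0) in frame 2.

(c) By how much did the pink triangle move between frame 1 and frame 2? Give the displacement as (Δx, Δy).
(1.9, -1.0)

The pink triangle was at (8.4, 6.6) in frame 1 and (10.3, 5.6) in frame 2.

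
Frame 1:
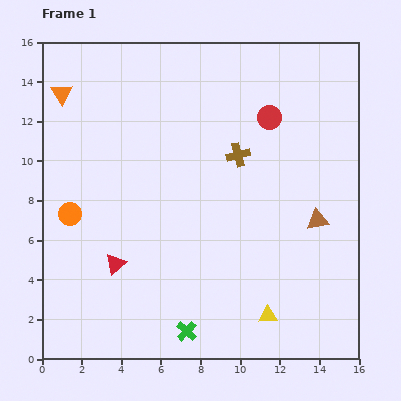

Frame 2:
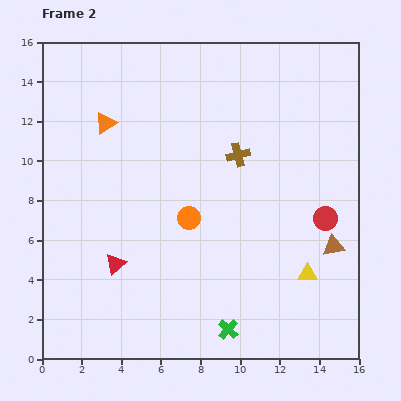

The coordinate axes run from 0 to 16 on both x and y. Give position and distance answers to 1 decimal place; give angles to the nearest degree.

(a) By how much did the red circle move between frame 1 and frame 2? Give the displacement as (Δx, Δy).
(2.8, -5.1)

The red circle was at (11.5, 12.2) in frame 1 and (14.3, 7.1) in frame 2.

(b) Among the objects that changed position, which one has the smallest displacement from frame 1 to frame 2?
the brown triangle

(moved 1.5)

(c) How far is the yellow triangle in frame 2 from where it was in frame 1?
2.9

The yellow triangle moved from (11.4, 2.2) to (13.4, 4.3), a distance of √(2.0² + 2.1²) ≈ 2.9.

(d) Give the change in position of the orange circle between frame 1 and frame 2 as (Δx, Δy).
(6.0, -0.2)

The orange circle was at (1.4, 7.3) in frame 1 and (7.4, 7.1) in frame 2.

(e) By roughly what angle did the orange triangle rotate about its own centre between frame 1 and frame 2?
32° clockwise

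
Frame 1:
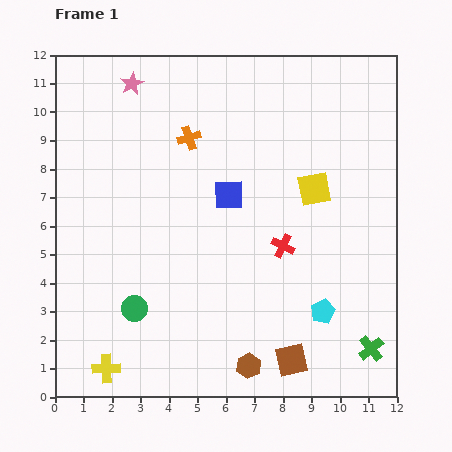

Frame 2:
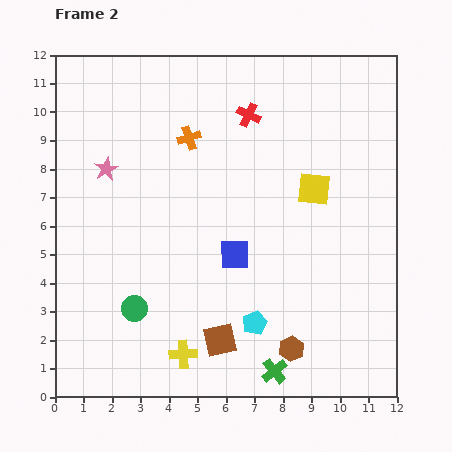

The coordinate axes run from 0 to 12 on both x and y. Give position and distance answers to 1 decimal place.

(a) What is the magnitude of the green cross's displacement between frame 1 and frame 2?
3.5

The green cross moved from (11.1, 1.7) to (7.7, 0.9), a distance of √(3.4² + 0.8²) ≈ 3.5.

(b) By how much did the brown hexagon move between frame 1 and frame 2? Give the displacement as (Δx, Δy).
(1.5, 0.6)

The brown hexagon was at (6.8, 1.1) in frame 1 and (8.3, 1.7) in frame 2.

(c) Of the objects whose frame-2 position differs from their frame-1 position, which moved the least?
the brown hexagon

(moved 1.6)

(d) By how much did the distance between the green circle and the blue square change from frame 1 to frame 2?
-1.2

Distance in frame 1: 5.2. Distance in frame 2: 4.0.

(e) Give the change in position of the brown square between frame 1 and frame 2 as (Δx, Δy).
(-2.5, 0.7)

The brown square was at (8.3, 1.3) in frame 1 and (5.8, 2.0) in frame 2.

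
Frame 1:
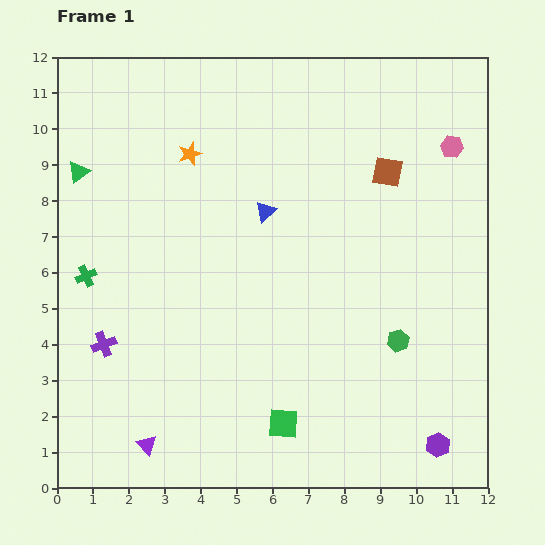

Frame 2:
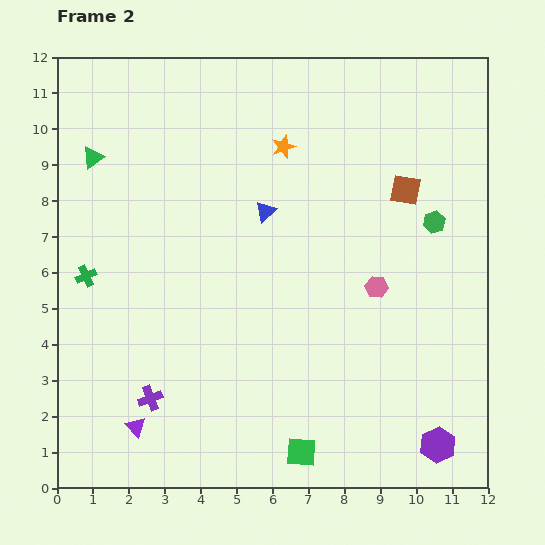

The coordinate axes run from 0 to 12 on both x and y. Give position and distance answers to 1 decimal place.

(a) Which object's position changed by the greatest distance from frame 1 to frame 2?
the pink hexagon

(moved 4.4; next 3.4)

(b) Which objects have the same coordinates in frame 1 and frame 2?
the green cross, the blue triangle, the purple hexagon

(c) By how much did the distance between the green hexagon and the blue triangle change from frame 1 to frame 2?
-0.5

Distance in frame 1: 5.2. Distance in frame 2: 4.7.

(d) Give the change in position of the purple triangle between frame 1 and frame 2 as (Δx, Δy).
(-0.3, 0.5)

The purple triangle was at (2.5, 1.2) in frame 1 and (2.2, 1.7) in frame 2.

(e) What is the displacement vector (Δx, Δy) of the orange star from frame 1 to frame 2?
(2.6, 0.2)

The orange star was at (3.7, 9.3) in frame 1 and (6.3, 9.5) in frame 2.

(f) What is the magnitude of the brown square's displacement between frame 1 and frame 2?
0.7

The brown square moved from (9.2, 8.8) to (9.7, 8.3), a distance of √(0.5² + 0.5²) ≈ 0.7.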